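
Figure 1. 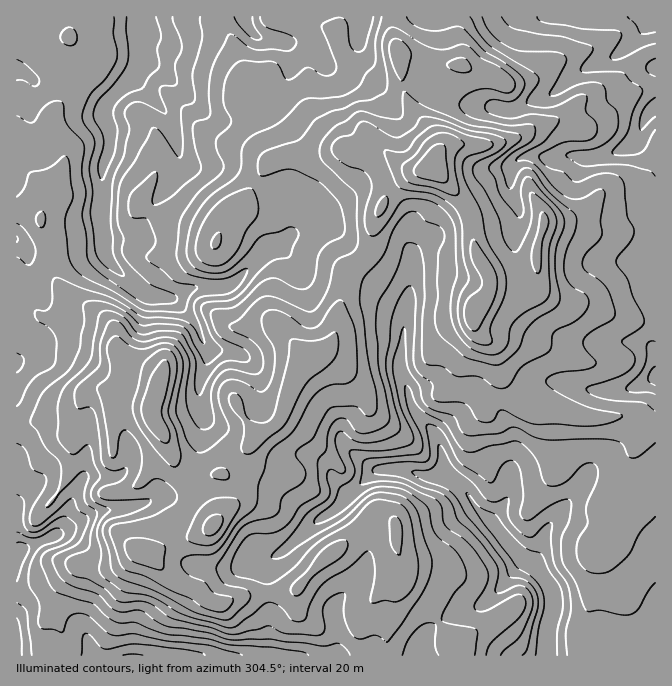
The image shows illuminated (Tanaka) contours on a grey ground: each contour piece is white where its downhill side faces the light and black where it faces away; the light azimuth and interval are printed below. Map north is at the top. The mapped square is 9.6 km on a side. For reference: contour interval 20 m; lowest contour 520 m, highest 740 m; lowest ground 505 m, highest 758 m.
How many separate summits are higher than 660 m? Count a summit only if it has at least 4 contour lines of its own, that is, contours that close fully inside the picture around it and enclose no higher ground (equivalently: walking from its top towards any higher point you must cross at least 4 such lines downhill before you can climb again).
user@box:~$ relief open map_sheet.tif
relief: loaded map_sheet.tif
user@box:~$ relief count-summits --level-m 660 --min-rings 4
1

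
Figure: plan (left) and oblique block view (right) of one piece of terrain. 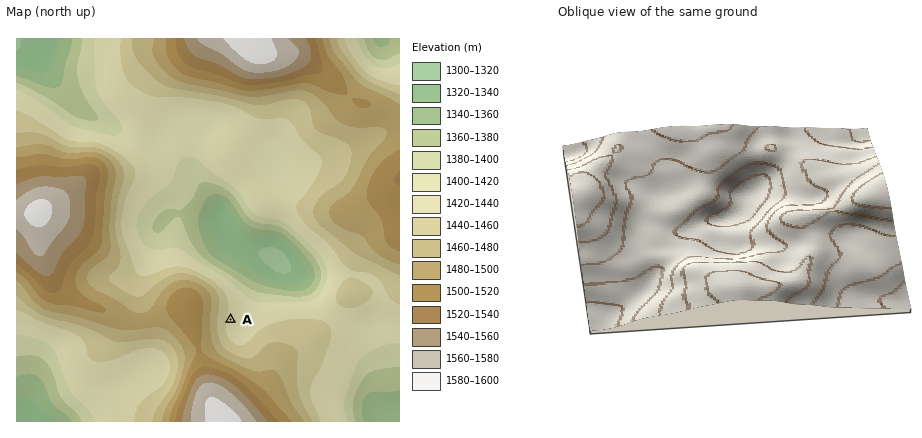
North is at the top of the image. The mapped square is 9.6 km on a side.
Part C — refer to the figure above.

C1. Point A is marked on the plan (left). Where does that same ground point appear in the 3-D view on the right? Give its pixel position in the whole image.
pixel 803 203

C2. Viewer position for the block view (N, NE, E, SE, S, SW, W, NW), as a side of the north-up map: W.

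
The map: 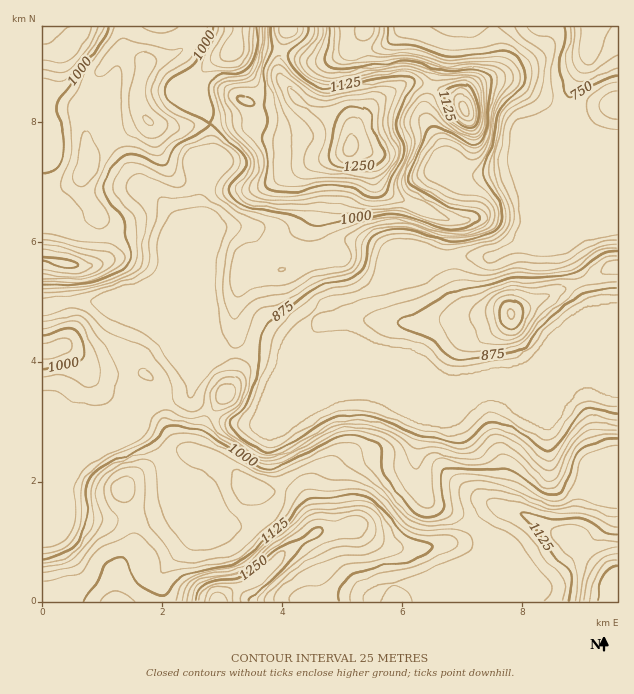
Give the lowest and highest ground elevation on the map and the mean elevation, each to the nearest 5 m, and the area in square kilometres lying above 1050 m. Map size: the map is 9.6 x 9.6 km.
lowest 650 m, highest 1340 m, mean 975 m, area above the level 27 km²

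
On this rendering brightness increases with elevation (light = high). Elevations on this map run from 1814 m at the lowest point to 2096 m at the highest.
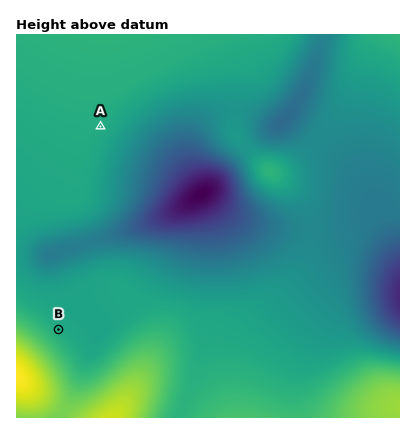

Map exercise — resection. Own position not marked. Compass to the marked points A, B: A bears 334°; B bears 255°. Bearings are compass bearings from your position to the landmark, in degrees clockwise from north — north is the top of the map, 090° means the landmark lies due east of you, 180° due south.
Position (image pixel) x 183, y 296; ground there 1975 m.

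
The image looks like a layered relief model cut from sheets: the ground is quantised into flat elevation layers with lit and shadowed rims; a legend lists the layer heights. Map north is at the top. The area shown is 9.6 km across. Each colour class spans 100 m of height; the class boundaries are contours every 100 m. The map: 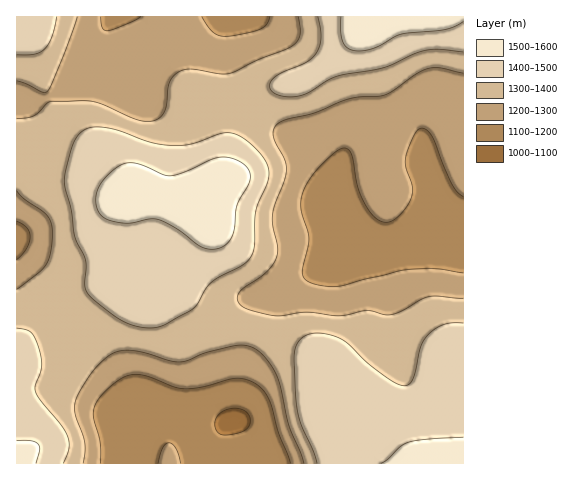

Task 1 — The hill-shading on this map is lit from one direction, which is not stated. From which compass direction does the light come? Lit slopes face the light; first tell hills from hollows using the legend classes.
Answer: NE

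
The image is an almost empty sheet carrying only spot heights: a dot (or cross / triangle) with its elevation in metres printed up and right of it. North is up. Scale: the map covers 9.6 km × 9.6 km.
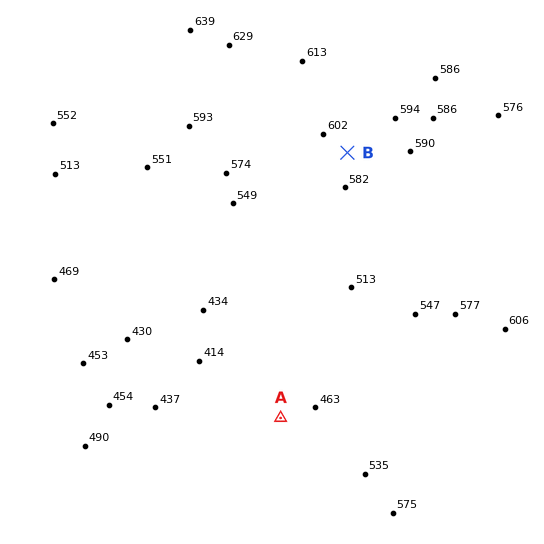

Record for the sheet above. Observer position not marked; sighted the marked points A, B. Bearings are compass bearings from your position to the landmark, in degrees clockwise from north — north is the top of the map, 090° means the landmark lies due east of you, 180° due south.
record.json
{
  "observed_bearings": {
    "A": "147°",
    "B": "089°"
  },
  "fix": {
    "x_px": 111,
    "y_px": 157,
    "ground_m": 545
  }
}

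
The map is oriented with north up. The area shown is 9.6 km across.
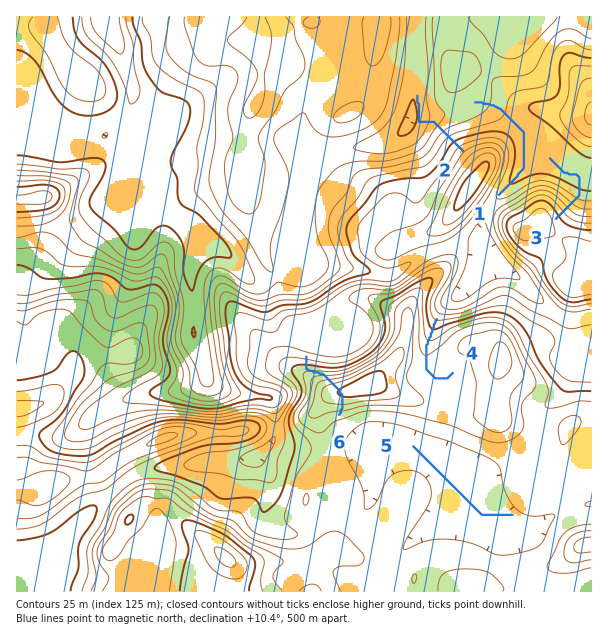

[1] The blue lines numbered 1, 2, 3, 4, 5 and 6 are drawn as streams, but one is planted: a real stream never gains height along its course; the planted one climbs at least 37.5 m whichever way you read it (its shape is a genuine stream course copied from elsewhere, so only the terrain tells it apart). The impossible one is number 6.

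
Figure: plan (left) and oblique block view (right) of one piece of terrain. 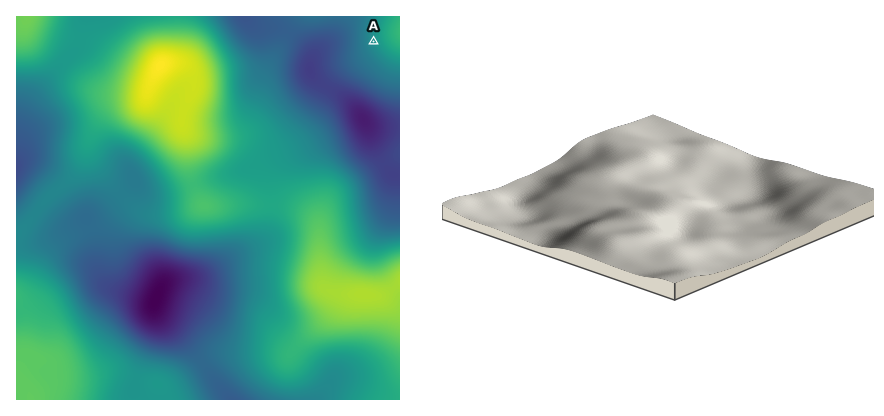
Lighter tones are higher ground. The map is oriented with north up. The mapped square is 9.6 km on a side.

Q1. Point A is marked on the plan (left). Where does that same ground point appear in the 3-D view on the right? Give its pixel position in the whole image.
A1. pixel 471 207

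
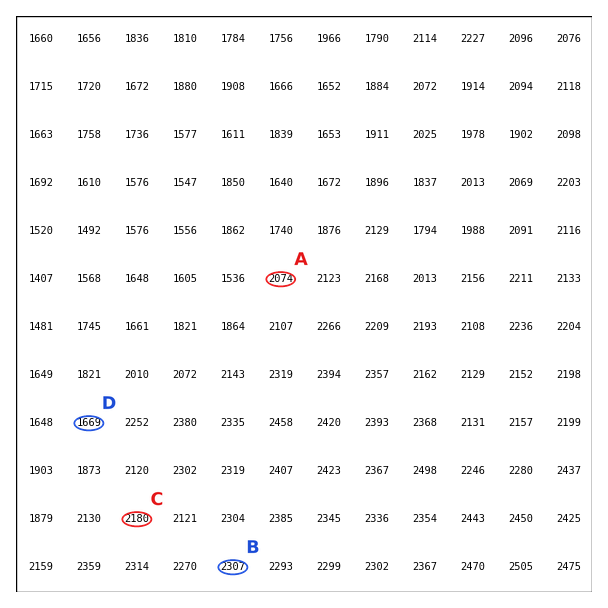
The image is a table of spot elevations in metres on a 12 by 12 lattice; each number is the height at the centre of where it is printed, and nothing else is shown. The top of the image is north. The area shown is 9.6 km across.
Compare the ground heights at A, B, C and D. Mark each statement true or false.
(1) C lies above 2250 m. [false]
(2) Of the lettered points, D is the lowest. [true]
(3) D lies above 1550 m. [true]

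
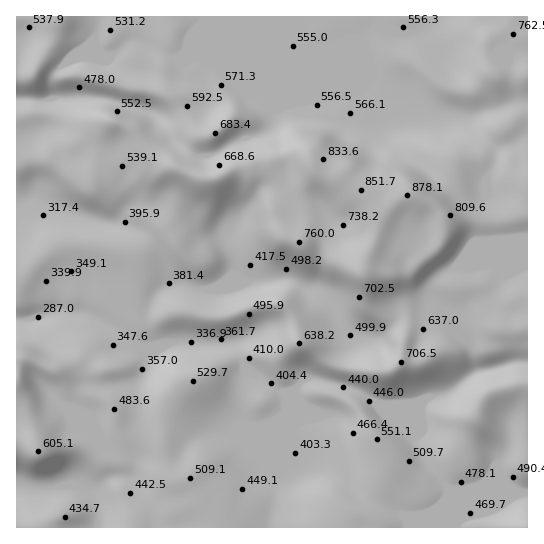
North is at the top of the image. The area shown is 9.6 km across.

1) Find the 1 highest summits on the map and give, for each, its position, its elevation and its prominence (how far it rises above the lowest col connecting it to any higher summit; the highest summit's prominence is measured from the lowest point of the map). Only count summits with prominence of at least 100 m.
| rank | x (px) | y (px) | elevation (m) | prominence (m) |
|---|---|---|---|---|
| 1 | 407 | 195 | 878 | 592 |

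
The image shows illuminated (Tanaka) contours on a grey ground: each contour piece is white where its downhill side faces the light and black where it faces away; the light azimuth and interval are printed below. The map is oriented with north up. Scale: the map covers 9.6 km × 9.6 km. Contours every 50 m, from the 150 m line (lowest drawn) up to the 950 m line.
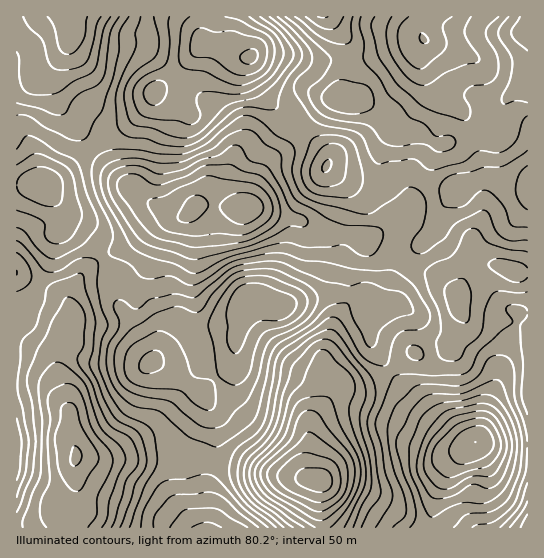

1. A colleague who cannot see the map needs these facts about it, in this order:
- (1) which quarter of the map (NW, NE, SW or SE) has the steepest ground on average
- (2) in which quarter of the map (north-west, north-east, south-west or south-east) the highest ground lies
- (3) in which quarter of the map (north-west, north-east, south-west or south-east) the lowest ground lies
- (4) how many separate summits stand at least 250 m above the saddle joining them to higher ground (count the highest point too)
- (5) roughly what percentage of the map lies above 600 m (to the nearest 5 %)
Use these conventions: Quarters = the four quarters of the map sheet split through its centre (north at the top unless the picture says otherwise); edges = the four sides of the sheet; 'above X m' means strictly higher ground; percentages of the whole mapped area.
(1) The steepest ground, on average, is in the south-east quarter.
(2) Look to the south-east quarter for the highest ground.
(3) The lowest point lies in the south-east quarter of the map.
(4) Counting only tops that stand 250 m proud, the map has 2 summits.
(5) About 35 % of the map lies above 600 m.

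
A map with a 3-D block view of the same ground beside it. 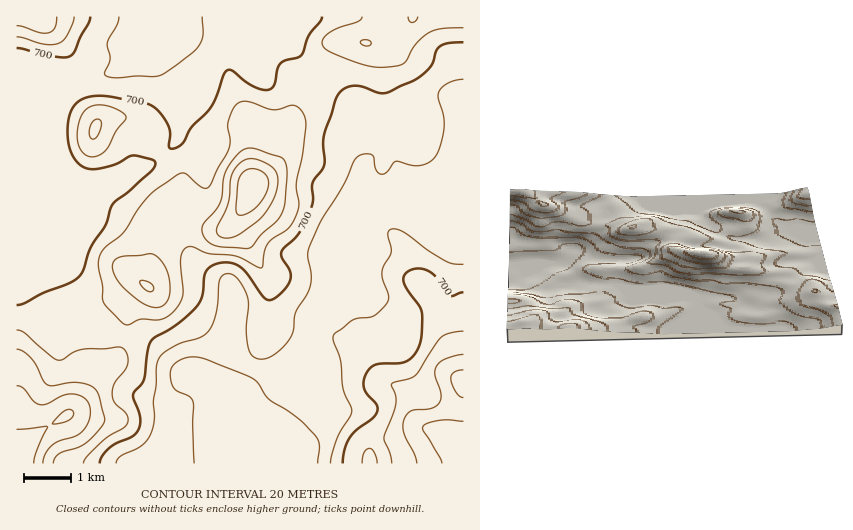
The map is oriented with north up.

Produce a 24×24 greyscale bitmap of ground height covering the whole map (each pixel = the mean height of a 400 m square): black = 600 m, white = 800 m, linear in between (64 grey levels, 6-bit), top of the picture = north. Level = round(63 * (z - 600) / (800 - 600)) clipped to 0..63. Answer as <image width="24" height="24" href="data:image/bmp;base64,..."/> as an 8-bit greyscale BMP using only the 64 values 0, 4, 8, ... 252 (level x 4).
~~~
<image width="24" height="24" href="data:image/bmp;base64,Qk12BgAAAAAAADYEAAAoAAAAGAAAABgAAAABAAgAAAAAAEACAAATCwAAEwsAAAABAAAAAAAAAAAAAAEBAQACAgIAAwMDAAQEBAAFBQUABgYGAAcHBwAICAgACQkJAAoKCgALCwsADAwMAA0NDQAODg4ADw8PABAQEAAREREAEhISABMTEwAUFBQAFRUVABYWFgAXFxcAGBgYABkZGQAaGhoAGxsbABwcHAAdHR0AHh4eAB8fHwAgICAAISEhACIiIgAjIyMAJCQkACUlJQAmJiYAJycnACgoKAApKSkAKioqACsrKwAsLCwALS0tAC4uLgAvLy8AMDAwADExMQAyMjIAMzMzADQ0NAA1NTUANjY2ADc3NwA4ODgAOTk5ADo6OgA7OzsAPDw8AD09PQA+Pj4APz8/AEBAQABBQUEAQkJCAENDQwBEREQARUVFAEZGRgBHR0cASEhIAElJSQBKSkoAS0tLAExMTABNTU0ATk5OAE9PTwBQUFAAUVFRAFJSUgBTU1MAVFRUAFVVVQBWVlYAV1dXAFhYWABZWVkAWlpaAFtbWwBcXFwAXV1dAF5eXgBfX18AYGBgAGFhYQBiYmIAY2NjAGRkZABlZWUAZmZmAGdnZwBoaGgAaWlpAGpqagBra2sAbGxsAG1tbQBubm4Ab29vAHBwcABxcXEAcnJyAHNzcwB0dHQAdXV1AHZ2dgB3d3cAeHh4AHl5eQB6enoAe3t7AHx8fAB9fX0Afn5+AH9/fwCAgIAAgYGBAIKCggCDg4MAhISEAIWFhQCGhoYAh4eHAIiIiACJiYkAioqKAIuLiwCMjIwAjY2NAI6OjgCPj48AkJCQAJGRkQCSkpIAk5OTAJSUlACVlZUAlpaWAJeXlwCYmJgAmZmZAJqamgCbm5sAnJycAJ2dnQCenp4An5+fAKCgoAChoaEAoqKiAKOjowCkpKQApaWlAKampgCnp6cAqKioAKmpqQCqqqoAq6urAKysrACtra0Arq6uAK+vrwCwsLAAsbGxALKysgCzs7MAtLS0ALW1tQC2trYAt7e3ALi4uAC5ubkAurq6ALu7uwC8vLwAvb29AL6+vgC/v78AwMDAAMHBwQDCwsIAw8PDAMTExADFxcUAxsbGAMfHxwDIyMgAycnJAMrKygDLy8sAzMzMAM3NzQDOzs4Az8/PANDQ0ADR0dEA0tLSANPT0wDU1NQA1dXVANbW1gDX19cA2NjYANnZ2QDa2toA29vbANzc3ADd3d0A3t7eAN/f3wDg4OAA4eHhAOLi4gDj4+MA5OTkAOXl5QDm5uYA5+fnAOjo6ADp6ekA6urqAOvr6wDs7OwA7e3tAO7u7gDv7+8A8PDwAPHx8QDy8vIA8/PzAPT09AD19fUA9vb2APf39wD4+PgA+fn5APr6+gD7+/sA/Pz8AP39/QD+/v4A////APTMsKCEbGBUVEw8ODg4OEBUfJSYoLTI0Ozg0MCkjHhcVEw8ODg4PEhUbIyUqMDQ1Njc4Ni4oIRkWEw8ODg8SExQYHSIpLzEyMzE0MywkHxkVEg8ODxMUFBUYHSInKSsxMSwrKyklIRkSEBAQEhUVFBUZHyQlJywzLigmJycnIxoUEhMVFxgWFRcaHR8fIyouKCUkJSUlIx4aGBcWGhwZFxgaHBwbHyUoJCMjIyMlJSQgHRkXGh0aGBgZGhobHiMkICIjJCUnKi0nIRsXGh4cGRgYGBkbHyEhHB4gIiUrMTEqIhwXHCMfGhgYGBkdIiEeGxscHyYuLy4pIx8dIyUgGhgYGBkcHx0aGxsbHSQpKysoJikqKyUfGhgYGBgaGhkYGxsbGx8kKSopKjA0MSslHRgYGBkZGBgYGxsbGx0hJikqKiw1ODIqIhoYGBgYGBgYGxsbGx0fIicqKCgzPTcsIhwZGBgYGBgYGxsbHR4eHyElJSUxOjcsIx4aGRkZGBgYGxscIyUhICAhIiIpMC4rJSAbGRkZGhkYGxsdKCskIiEfISMmKSkrJiAdGxoaHBoYGxsdJisnJCEeHiImKCgpJiEeHRwbHBsYGxscICIhHx0bGx8kJSMkIyEeHR4dHBoYGxsbGxoaGhoaGx4gHx8hISEhISIhHxsZHB0eHBoZGRkZGh0eHB0gISMlJicmIx8dIyYkHhoZGBgYGRscGxscHyYpKyopJiEfLS4pIhwZGBgYGRoaGhoaHCImKCgqKicmA=="/>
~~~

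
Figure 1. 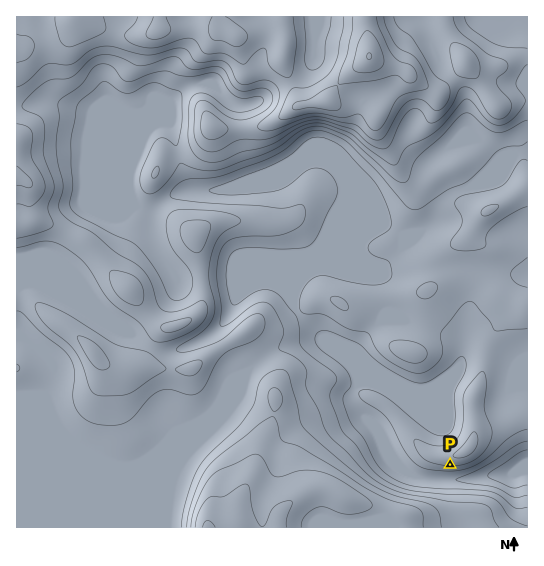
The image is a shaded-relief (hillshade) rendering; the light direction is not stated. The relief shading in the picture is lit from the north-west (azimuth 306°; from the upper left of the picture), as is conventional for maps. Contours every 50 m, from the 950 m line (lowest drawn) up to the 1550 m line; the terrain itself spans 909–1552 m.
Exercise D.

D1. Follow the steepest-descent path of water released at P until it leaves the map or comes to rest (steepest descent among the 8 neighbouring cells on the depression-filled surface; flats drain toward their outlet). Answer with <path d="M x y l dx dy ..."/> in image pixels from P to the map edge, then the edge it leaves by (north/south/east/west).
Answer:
<path d="M450 465l0 14 23 0 1-1 16-1 1-2 32 0 2-1 2 0"/>
exit: east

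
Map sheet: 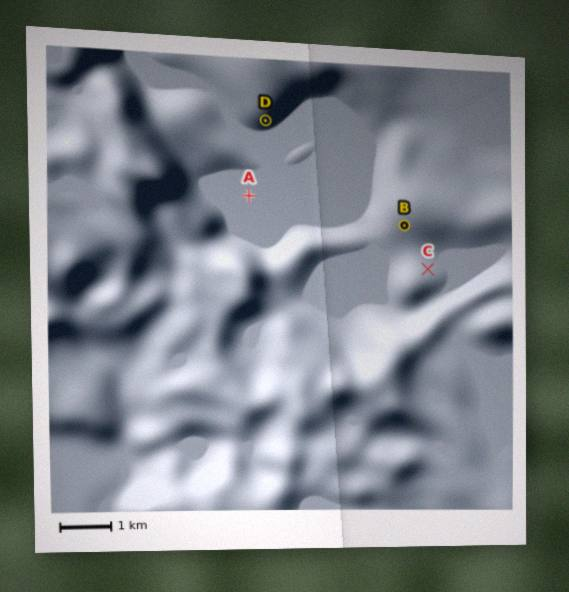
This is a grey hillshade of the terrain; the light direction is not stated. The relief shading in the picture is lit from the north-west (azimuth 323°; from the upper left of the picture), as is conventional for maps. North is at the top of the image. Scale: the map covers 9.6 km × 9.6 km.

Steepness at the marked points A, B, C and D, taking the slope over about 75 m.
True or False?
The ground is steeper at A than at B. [False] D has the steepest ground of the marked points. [True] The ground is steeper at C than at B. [False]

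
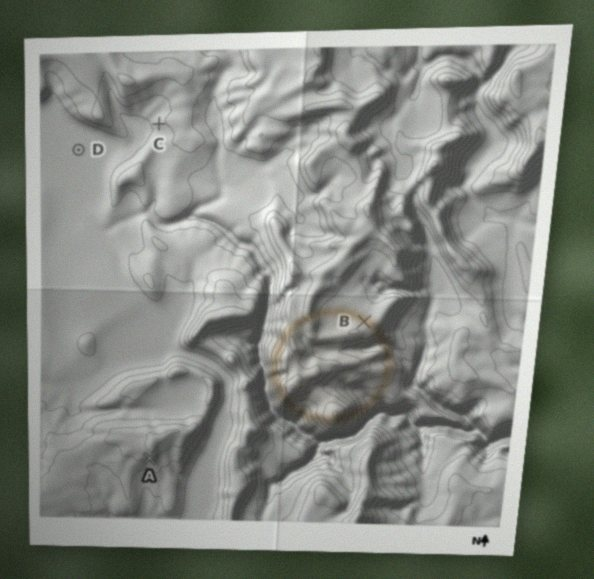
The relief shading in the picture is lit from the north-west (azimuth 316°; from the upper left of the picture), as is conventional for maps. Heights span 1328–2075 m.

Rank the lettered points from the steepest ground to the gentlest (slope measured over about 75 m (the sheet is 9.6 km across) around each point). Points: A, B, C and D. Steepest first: A C B D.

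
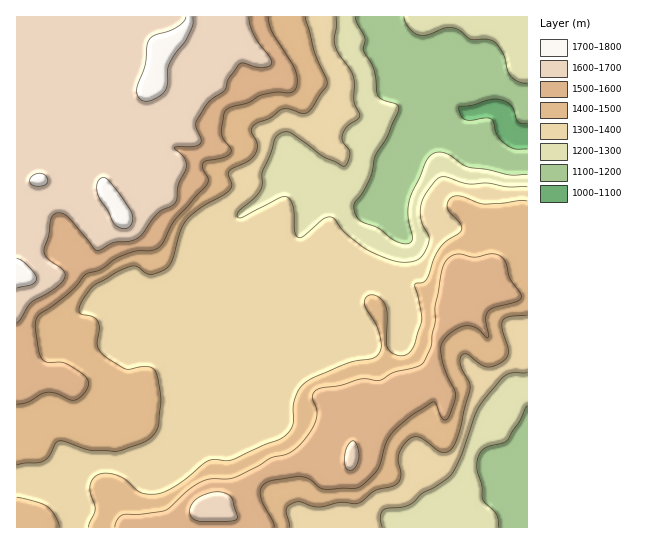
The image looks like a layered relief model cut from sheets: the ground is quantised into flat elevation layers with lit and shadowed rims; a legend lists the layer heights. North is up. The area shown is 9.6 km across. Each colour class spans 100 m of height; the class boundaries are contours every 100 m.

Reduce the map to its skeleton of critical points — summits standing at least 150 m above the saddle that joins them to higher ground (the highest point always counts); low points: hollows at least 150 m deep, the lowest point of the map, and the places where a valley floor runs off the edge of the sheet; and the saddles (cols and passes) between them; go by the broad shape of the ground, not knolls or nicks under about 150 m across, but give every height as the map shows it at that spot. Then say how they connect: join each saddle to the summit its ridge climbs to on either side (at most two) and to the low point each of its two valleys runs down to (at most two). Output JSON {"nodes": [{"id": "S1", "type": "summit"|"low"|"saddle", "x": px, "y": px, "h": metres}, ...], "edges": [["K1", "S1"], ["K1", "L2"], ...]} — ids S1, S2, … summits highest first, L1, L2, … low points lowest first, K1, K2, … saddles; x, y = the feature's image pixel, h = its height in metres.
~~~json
{"nodes": [
{"id": "S1", "type": "summit", "x": 161, "y": 51, "h": 1738},
{"id": "S2", "type": "summit", "x": 214, "y": 505, "h": 1641},
{"id": "L1", "type": "low", "x": 527, "y": 137, "h": 1080},
{"id": "L2", "type": "low", "x": 521, "y": 486, "h": 1174},
{"id": "K1", "type": "saddle", "x": 527, "y": 297, "h": 1493},
{"id": "K2", "type": "saddle", "x": 105, "y": 463, "h": 1372}],
"edges": [["K1", "S2"], ["K1", "L1"], ["K1", "L2"], ["K2", "S1"], ["K2", "S2"], ["K2", "L1"]]}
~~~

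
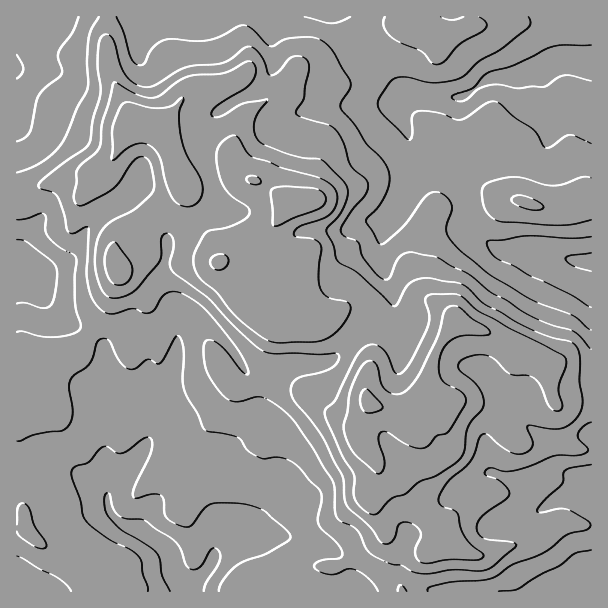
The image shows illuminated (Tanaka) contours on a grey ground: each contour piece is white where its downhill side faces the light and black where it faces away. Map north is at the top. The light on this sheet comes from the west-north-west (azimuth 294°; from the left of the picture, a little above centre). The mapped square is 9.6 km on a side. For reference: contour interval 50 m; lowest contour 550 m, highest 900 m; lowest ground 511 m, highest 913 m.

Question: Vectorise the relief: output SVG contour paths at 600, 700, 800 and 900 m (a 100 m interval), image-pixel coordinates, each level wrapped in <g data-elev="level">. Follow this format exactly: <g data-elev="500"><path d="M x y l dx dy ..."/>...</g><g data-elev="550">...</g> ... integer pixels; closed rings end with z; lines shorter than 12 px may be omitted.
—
<g data-elev="600"><path d="M148 591l-1-6-4-12-2-12-3-6-8-6-23-11-15-11-7-8-5-19-7-20-2-7 4-6 14-5 13-15 5-1 9 6 6 1 25-16 5 3 0 9-18 39-1 6 1 3 3 1 16-4 8 1 3 5 0 12 3 6 8 6 11 3 6-2 11-15 7-6 15-1 23 2 18 7 24 22 0 5-6 4-18 11-20 6-10 6-13 15-4 10"/><path d="M499 591l19-2 22-14 20-9 15-12 16-4"/><path d="M17 556l41 22 9 7 4 6"/><path d="M591 307l-22-13-72-36-6-6-4-9 2-3 14 0 24-4 43 2 21-1"/><path d="M17 240l10 2 23 18 6 6 1 9-3 22-4 9-8 2-16-5-9 1"/><path d="M591 144l-21-9-6 2-13 10-6 0-12-18-18-12-15-13-6-3-8 2-18 13-7 4-6-1-18-7-14-1-7 1-4 5 0 20-2 3-2 0-24-24-5-8-1-4 1-6 14-19 12-2 21 5 9 1 14-2 11-3 7-4 12-13 21-11 27-21 4-6-3-6"/><path d="M79 17l-7 16-14 20 0 4 4 12 0 5-23 21-3 7-6 30-6 6-7 3"/><path d="M350 17l-11 5-7 1-28-6"/></g><g data-elev="700"><path d="M407 591l-6-6-3 2 0 4"/><path d="M591 349l-16-17-26-8-22-10-20-14-16-8-23-18-17-8-14-9-24-5-6 1-9 6-9 20-5 1-7-5-14-18-5-15-13-5-4-6 1-6 8-12 16-19 2-6-1-6-16-17-8-22-8-14-8-5-27-7-4-4 8-15 1-12 4-15 0-8-4-5-8-2-6 1-13 15-8 3-2-1-4-12-4-8-6-6-6-1-23 15-9 2-30 3-9 4-22 14-11 2-11-4-8-9-5-11-6-21-3-5-6-3-4 4-3 7 0 17 2 31-7 26-4 24-4 6-42 30-5 7 4 3 11 3 4 4 7 17 3 17 2 3 6 0 11-6 3 1-2 47 2 15 3 9 7 9 9 6 8-1 16-4 15 4 8-4 10-15 9-3 12 5 18 12 32 39 9 15 4 10-1 2-2 0-4-3-14-18-9-9-6-3-6-1-2 2-1 5 0 14 3 11 6 11 9 12 8 5 9 2 16-5 8 0 13 8 15 12 21 30 20 33 3 8 0 22 2 8 4 3 10 5 6 4 9 18 5 6 18 9 13 3 9 5 9 3 11 0 22-4 27 1 11-3 24-20 1-3-6-3-25-3-5-3-3-5 0-6 4-7 24-18 4-6-1-5-5-6-6-4-11-3-1-2 0-3 6-3 13 3 9 0 17-5 24-10 22 0 9-3 2-1 1-3-9-9-1-6 6-8 7-4"/><path d="M534 210l8-1 1-3-5-5-14-5-8-1-4 3 0 3 3 3z"/></g><g data-elev="800"><path d="M369 513l8 1 15-16 13-4 15-13 18-6 17-11 7-8 3-7 3-21 4-8 10-10 2-8-2-7-5-9-18-17-1-4 3-5 13-5 12 0 8 4 16 15 17 1 6 2 8 9 8 20 8 5 4-1 1-3-4-18 8-23-1-9-85-45-21-17-6-1-19 0-7 2-2 4 4 15-1 11-14 29-9 14-4 4-5 1-3-4-5-14-5-7-8-4-9 1-9 10-21 42-11 13 1 9 15 33 13 21 0 20 1 6 6 7z"/><path d="M274 342l38 0 12-2 14-10 11-16 2-6-2-5-20-5-5-4-4-6-1-15 2-24-1-6-6-4-17-2-3-3 1-4 4-3 24-8 7-5 6-10 1-10-5-9-11-6-39-11-13-6-17-5-5-5-8-14-3-2-3-1-10 6-5 8-2 9 2 13 3 11 6 9 6 6 15 10 2 6-5 6-9 5-11 4-15 2-4 3-11 19-1 14 5 12 18 15 20 25 24 19z"/><path d="M119 285l6-1 4-3 3-6 0-6-3-9-12-16-3-2-4 3-3 4-2 15 5 16 4 4z"/><path d="M182 206l7 1 8-4 4-6 2-8-2-10-14-24-6-17-2-24 4-16-3 0-9 8-9 2-13-1-20-5-6 1-4 7-6 16-1 33 2 1 13-11 8-5 8-1 7 3 5 4 5 8 5 24 6 14 5 6z"/></g><g data-elev="900"><path d="M367 413l11-2 3-1 2-3-3-5-14-13-4 3-2 9 2 7z"/></g>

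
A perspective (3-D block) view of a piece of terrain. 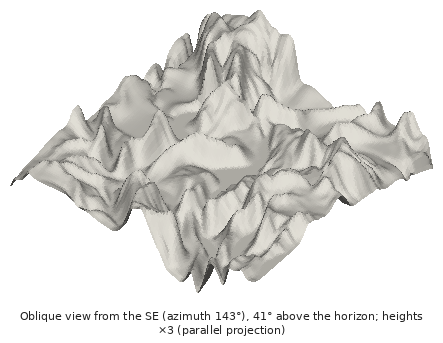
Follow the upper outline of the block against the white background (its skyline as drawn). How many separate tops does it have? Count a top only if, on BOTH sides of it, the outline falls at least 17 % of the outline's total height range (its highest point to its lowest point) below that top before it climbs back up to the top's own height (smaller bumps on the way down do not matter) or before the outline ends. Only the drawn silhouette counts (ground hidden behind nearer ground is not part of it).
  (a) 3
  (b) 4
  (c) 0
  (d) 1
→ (d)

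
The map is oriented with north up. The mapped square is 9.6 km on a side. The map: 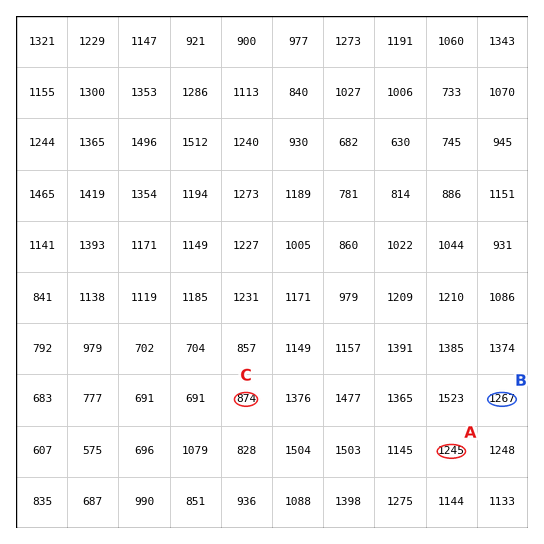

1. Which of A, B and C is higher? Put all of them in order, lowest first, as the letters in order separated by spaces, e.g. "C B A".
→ C A B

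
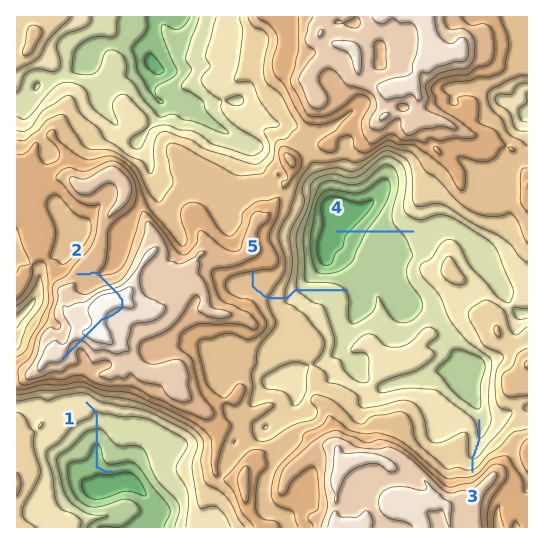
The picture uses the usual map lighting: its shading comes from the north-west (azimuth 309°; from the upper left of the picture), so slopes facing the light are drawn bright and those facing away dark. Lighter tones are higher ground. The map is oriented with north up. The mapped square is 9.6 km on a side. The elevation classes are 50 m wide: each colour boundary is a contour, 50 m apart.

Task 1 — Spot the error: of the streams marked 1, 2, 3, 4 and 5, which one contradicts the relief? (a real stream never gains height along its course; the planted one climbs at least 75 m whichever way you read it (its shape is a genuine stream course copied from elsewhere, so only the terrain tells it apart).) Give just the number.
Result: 2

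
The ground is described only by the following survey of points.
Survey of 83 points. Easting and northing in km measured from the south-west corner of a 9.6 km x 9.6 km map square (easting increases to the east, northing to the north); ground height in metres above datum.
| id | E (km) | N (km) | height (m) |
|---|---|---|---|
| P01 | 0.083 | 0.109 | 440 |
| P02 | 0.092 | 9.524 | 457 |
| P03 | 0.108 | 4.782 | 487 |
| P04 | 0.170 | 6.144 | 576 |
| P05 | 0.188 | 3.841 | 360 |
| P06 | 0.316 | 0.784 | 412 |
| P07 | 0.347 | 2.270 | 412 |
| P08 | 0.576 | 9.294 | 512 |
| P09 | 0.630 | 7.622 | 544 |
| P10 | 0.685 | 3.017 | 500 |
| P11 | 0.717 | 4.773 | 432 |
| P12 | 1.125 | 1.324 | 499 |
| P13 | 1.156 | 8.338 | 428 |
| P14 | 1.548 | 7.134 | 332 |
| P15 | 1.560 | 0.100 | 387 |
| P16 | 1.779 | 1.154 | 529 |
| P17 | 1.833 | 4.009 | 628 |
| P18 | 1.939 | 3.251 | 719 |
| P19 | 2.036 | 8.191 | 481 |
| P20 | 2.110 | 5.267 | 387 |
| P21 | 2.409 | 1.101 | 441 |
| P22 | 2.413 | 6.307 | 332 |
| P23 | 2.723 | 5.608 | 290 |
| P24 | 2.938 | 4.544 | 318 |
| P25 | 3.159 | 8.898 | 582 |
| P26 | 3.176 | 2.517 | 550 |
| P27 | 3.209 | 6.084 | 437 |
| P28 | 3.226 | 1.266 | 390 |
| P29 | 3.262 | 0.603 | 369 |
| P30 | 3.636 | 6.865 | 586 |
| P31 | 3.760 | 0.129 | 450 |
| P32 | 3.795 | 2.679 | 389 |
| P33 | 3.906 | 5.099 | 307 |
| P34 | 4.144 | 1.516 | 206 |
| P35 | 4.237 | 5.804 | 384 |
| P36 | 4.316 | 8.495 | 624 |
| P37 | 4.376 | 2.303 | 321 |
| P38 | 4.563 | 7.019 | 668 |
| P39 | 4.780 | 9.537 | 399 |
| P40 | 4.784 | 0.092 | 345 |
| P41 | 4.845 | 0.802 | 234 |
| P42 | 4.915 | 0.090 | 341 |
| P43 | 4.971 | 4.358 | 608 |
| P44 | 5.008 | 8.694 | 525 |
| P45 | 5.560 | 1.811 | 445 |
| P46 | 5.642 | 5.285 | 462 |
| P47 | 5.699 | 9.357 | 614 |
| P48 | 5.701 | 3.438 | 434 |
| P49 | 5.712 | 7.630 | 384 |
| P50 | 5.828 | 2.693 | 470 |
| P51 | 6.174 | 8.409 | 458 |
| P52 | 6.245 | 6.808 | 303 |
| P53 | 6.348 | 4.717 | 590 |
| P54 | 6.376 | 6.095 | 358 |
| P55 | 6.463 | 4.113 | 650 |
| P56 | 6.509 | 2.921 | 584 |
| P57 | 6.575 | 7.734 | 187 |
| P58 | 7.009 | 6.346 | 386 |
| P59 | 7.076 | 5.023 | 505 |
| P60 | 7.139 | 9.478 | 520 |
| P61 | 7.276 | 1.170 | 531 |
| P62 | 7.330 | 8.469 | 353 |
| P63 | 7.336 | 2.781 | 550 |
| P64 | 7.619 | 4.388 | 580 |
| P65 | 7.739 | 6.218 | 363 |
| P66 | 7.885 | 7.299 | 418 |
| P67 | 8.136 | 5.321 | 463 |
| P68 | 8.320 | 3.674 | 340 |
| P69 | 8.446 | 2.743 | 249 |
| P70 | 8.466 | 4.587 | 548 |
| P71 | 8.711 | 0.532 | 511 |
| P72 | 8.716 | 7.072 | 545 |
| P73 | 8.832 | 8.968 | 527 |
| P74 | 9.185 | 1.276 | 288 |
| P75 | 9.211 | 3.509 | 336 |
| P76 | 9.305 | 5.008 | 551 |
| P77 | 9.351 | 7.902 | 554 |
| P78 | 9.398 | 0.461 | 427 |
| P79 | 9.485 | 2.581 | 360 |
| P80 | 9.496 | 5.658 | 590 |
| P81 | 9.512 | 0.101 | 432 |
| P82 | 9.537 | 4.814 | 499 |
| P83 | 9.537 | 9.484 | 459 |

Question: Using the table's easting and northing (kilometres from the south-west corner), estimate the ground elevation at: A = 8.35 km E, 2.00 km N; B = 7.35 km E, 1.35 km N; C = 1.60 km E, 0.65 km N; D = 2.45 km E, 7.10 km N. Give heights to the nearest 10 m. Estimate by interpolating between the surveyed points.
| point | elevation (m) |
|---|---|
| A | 360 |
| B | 540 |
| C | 430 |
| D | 420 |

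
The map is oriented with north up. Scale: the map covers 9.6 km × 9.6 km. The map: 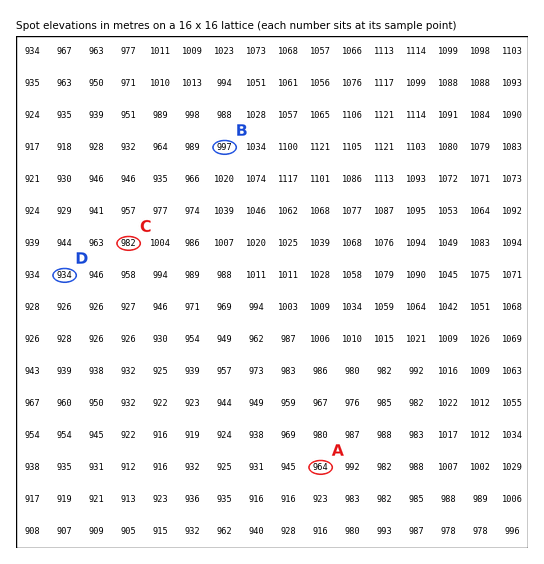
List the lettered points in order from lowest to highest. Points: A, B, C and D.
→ D A C B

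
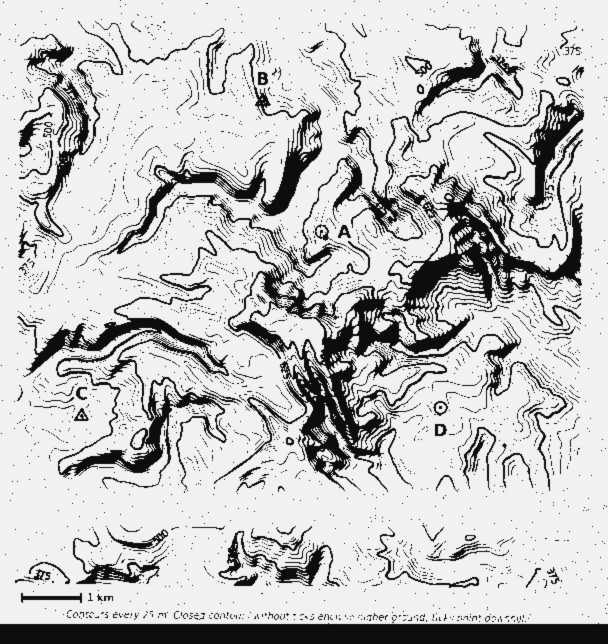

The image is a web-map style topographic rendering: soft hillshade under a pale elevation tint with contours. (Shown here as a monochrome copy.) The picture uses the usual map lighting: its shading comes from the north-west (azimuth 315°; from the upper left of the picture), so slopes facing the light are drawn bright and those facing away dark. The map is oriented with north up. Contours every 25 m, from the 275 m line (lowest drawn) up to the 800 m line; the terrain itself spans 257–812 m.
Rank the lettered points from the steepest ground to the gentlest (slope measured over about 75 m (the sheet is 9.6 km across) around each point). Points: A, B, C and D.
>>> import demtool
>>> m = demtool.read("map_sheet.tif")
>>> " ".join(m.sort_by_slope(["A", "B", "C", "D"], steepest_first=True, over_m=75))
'B A C D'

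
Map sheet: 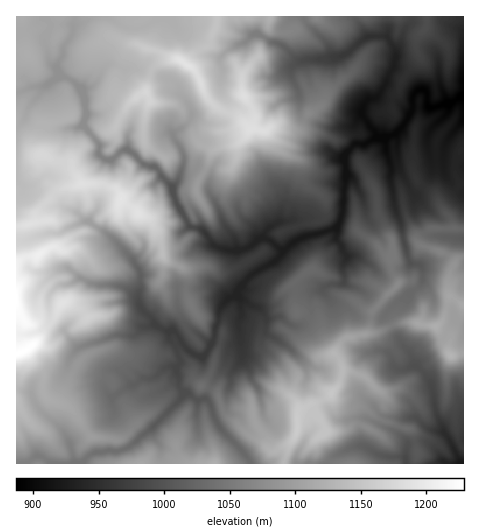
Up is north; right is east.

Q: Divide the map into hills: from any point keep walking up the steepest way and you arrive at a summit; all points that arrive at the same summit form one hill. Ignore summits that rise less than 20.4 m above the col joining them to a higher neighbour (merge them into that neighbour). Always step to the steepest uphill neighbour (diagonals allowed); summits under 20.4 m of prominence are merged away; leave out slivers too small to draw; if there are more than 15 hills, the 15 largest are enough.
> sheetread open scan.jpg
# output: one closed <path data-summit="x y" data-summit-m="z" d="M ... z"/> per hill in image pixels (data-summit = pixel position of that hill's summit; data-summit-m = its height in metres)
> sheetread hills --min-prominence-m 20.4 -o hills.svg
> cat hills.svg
<path data-summit="17 354" data-summit-m="1229" d="M197 170l-15 1-10 16 0 3 4 12 13 23 13 5 11 14-12 1-9 7-7 0-7-4-21 2-9 7-9 11-28-32-22-15-4 0-9-9-12-5-5-8-9-8-24-3-10-7 1 283 65 0 13-12 14-2 10 1 11-5 18-15 37-38 11 7 10-3 7-16 11-13 6-17 11-9-2-14 2-21-3-11 13 9 6 1 9 12 14-1 11 8 6 1 5-2 8-8 0-16 5-9 6-1 6-4 13-2 4-3-1-15 3-11-10-18 0-9-34 10-9-18-13 1-9 5-8 11-12 9-13 4-5-14-7-8-6-17-10-17-1-16z"/><path data-summit="298 427" data-summit-m="1159" d="M381 137l-5 0-12 7-8-1-12 14 2 23-3 34-6 13-1 10 10 18-3 11 1 15-4 3-13 2-6 4-6 1-5 9 0 16-8 8-5 2-6-1-11-8-14 1-9-12-17-7 1 17-2 12 2 14-11 9-6 17-11 13-8 17 5 5 3 13 8 14 21 21 9 13 155 0 0-10 2-8 3-3 10-2 9 2 16 21 14-1-23-47-6-33-7-11-10-8-2-9-12-14-14-26 9-11 26-19 2-14-4-7-8-1-3-5-7-36-7-18-4-22 2-15-6-16 0-10z"/><path data-summit="251 129" data-summit-m="1186" d="M258 34l-6 1-8 8-16 7-8 9 3 9-2 22 7 15-4 14-7 5-7 0-18-6-10 10-8 5 10 22-2 16 15-1 12 8 1 16 10 17 6 17 7 8 5 14 13-4 12-9 8-11 9-5 13-1 9 18 34-10 7-14 3-34-2-23 14-14 0-11-3-8-5 3-22 1-14-5-13-8-1-21-9-18 1-9 9-6-21-17-9-2z"/><path data-summit="188 66" data-summit-m="1191" d="M302 16l-285 0-1 76 15-5 14-1 15-10 10 3 14 11 8-4 7-8 2-7 7-6 4-1 12 6 20 0 29 11 5 6 1 7 10 10 4 15 11 4 13 1 7-5 4-13-7-16 2-22-3-9 8-9 16-7 8-8 6-1 13 8 9 2 21 18 7-3 18 0 7-3-8-15-19-17z"/><path data-summit="122 199" data-summit-m="1193" d="M49 84l-9 6-12 19-3 9-9 8 0 54 6 6 28 5 9 8 5 8 12 5 9 9 4 0 22 15 23 24 4 8 19-18 21-2 7 4 7 0 9-7 12-1-11-14-13-5-13-23-4-15-18-21-10-2-18-15-14 11-9-2-4-4 0-10-9-12-7-6-10 2-3-3-6-17z"/><path data-summit="451 355" data-summit-m="1129" d="M397 168l-5 0-2 6 4 30 7 18 7 36 3 5 8 1 3 3 1 12-5 9-23 16-9 11 14 26 12 14 2 9 10 8 7 11 6 33 7 17 10 16 10-7 0-204-34-3-6-4-9-16 0-19z"/><path data-summit="146 92" data-summit-m="1174" d="M112 64l-4 1-7 6-2 7-7 8-10 4 4 18-2 18 15 18 0 10 4 4 9 2 14-11 18 15 9 2 11-23 26-23 2-7-1-4-18-28-29-11-20 0z"/><path data-summit="215 463" data-summit-m="1121" d="M187 393l-4 1-35 37-18 15-11 5-10-1-14 2-13 11 168 1-1-4-7-9-25-28-7-20-4-4-10 1z"/><path data-summit="316 17" data-summit-m="1070" d="M355 16l-52 1 3 7 19 17 6 13 3 3 6 0 9-5 18-16z"/>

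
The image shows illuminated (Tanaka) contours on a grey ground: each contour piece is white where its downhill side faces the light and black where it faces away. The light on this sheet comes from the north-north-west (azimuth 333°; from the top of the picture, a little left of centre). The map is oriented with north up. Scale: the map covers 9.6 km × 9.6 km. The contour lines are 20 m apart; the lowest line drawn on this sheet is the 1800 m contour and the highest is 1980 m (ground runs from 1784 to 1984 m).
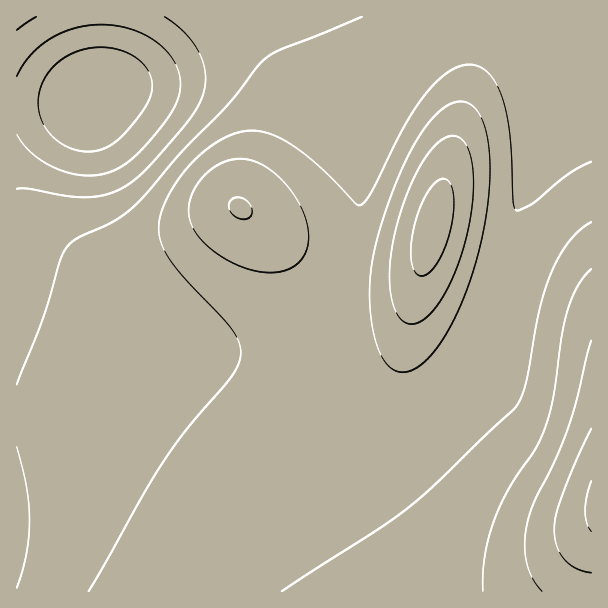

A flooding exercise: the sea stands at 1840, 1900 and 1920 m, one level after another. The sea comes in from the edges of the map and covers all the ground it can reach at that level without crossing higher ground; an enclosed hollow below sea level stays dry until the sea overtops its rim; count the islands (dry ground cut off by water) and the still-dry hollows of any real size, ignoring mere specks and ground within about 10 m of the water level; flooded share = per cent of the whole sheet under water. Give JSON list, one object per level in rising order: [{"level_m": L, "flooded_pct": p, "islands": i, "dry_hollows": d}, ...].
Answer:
[{"level_m": 1840, "flooded_pct": 9, "islands": 0, "dry_hollows": 0}, {"level_m": 1900, "flooded_pct": 77, "islands": 2, "dry_hollows": 0}, {"level_m": 1920, "flooded_pct": 91, "islands": 1, "dry_hollows": 0}]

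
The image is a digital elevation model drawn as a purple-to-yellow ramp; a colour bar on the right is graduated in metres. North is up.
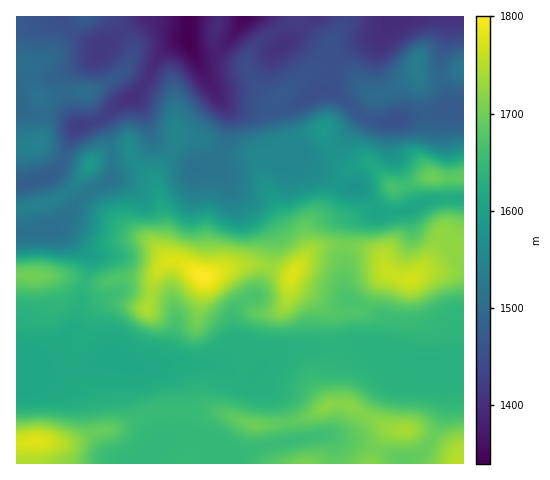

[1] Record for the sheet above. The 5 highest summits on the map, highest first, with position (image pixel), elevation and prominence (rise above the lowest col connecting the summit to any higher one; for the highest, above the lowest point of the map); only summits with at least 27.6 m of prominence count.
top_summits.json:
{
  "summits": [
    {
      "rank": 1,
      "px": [202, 276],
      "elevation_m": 1800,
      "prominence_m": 461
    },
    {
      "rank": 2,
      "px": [38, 441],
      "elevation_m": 1778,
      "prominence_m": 140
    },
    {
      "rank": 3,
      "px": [292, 274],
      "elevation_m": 1777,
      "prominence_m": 46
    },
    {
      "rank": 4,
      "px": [411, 279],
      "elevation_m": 1769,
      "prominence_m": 65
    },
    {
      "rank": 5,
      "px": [406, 430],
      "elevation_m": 1740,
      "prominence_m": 43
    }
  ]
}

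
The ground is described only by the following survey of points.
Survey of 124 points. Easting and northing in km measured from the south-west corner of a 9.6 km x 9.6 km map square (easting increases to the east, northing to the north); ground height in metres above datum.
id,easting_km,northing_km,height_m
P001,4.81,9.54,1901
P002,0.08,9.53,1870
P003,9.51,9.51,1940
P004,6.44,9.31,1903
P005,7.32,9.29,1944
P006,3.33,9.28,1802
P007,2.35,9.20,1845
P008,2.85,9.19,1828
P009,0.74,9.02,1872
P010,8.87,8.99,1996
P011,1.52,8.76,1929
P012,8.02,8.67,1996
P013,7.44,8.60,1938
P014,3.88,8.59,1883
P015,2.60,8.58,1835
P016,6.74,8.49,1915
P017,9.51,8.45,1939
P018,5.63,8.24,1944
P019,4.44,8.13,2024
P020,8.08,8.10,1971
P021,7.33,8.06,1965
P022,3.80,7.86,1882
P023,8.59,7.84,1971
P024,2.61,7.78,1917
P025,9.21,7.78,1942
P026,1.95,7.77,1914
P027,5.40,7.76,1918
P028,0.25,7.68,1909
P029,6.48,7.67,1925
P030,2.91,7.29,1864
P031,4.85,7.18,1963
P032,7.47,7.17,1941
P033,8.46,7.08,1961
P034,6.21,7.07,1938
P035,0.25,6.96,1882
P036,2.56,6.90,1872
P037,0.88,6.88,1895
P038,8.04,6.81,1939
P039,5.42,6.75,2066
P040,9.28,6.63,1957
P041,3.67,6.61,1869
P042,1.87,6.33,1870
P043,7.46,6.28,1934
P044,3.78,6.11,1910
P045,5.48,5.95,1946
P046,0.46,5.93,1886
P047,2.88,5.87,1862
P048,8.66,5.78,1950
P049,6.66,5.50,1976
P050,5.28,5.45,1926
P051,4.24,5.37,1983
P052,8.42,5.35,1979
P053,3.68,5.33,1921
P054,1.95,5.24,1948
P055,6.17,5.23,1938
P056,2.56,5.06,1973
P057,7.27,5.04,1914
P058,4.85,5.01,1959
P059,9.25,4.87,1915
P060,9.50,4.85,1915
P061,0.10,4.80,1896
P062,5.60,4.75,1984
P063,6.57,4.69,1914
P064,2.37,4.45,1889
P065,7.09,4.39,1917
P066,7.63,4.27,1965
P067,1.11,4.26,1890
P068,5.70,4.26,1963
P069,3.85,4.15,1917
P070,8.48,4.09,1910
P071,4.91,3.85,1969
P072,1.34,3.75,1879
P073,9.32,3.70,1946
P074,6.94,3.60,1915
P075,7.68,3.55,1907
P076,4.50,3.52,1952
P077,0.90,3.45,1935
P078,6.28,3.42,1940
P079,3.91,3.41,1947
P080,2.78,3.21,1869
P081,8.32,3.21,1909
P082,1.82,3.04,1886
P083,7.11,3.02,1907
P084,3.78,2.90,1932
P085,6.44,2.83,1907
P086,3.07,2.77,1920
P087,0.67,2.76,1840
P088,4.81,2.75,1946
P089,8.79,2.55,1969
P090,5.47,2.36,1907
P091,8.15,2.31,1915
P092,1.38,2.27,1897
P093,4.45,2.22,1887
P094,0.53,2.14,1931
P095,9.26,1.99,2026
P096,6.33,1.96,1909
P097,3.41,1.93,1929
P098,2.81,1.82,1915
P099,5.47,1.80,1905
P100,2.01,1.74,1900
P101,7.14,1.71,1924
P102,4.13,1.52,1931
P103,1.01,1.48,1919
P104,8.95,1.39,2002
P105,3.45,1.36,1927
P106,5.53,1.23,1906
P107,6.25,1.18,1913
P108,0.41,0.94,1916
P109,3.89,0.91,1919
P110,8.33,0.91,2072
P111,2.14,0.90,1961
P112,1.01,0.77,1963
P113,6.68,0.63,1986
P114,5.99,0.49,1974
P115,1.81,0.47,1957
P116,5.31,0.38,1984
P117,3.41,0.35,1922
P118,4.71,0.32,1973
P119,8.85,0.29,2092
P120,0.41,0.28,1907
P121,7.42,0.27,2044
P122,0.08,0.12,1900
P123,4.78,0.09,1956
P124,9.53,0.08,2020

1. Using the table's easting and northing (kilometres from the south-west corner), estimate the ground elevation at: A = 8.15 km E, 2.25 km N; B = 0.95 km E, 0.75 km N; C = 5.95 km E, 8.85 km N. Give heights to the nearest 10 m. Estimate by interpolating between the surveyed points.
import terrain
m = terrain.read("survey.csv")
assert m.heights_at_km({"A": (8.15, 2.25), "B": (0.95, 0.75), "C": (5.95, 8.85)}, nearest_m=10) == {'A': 1920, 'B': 1960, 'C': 1920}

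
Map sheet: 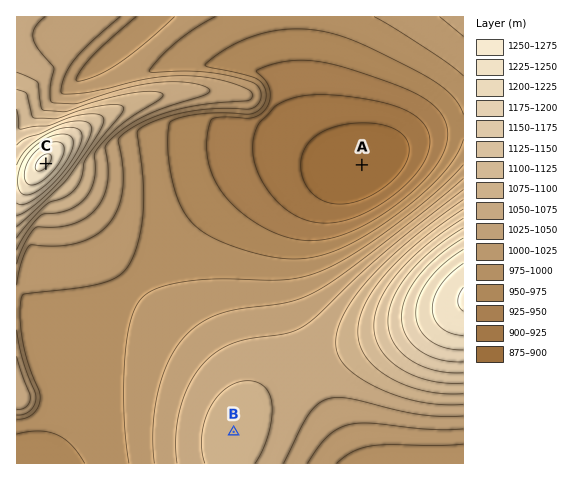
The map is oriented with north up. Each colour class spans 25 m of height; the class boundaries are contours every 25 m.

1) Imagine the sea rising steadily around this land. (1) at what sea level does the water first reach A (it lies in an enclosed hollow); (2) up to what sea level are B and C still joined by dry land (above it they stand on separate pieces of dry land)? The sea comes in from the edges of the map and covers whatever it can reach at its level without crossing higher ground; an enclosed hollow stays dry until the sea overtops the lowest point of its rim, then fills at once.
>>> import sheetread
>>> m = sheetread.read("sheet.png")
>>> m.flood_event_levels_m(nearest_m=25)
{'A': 975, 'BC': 1000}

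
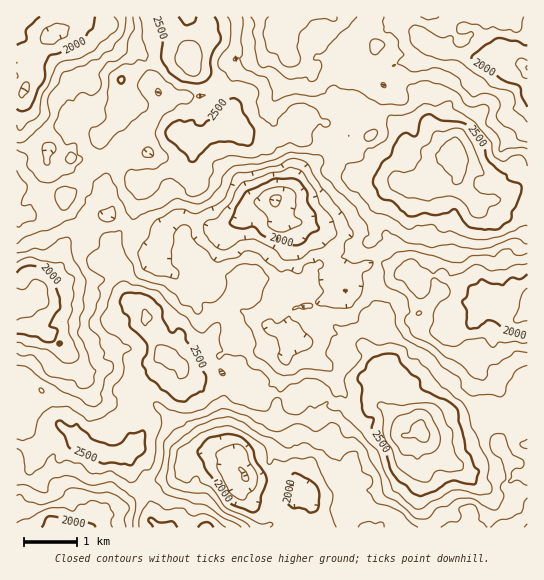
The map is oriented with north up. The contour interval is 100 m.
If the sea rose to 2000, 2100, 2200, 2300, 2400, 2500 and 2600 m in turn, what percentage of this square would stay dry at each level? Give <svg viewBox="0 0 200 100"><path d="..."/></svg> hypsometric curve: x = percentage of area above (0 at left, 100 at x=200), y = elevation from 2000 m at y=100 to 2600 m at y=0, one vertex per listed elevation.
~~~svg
<svg viewBox="0 0 200 100"><path d="M185 100l-19-17-29-16-37-17-42-17-33-16-17-17"/></svg>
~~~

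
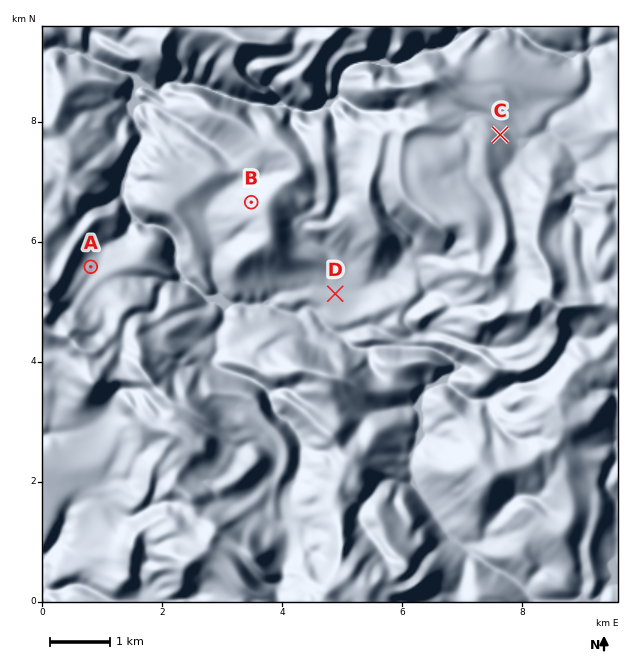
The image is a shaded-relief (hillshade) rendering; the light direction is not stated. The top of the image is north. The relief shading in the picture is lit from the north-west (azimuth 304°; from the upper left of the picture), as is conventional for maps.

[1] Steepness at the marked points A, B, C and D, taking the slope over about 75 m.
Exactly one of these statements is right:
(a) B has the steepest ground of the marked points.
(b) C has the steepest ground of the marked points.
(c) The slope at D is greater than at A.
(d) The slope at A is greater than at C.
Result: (a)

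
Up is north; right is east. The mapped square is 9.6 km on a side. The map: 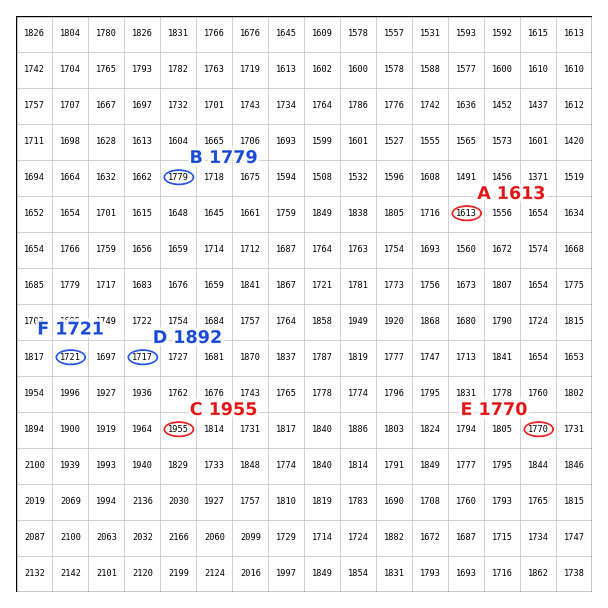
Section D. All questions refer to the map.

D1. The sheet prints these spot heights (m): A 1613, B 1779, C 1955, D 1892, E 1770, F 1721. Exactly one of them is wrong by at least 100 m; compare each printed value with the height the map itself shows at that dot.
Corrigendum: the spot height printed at D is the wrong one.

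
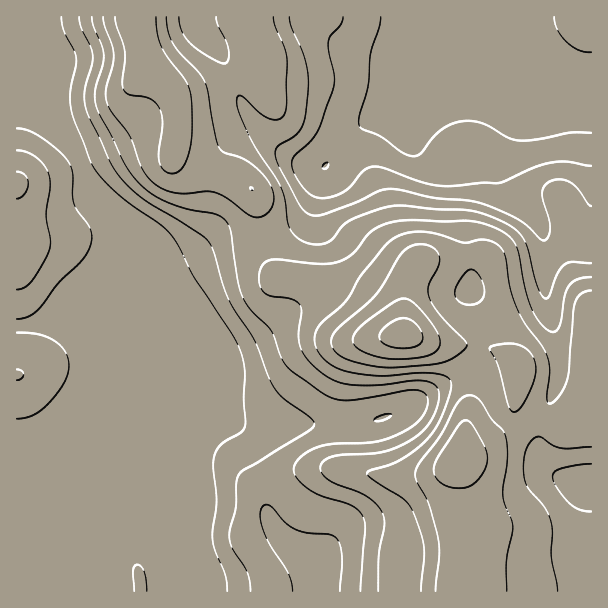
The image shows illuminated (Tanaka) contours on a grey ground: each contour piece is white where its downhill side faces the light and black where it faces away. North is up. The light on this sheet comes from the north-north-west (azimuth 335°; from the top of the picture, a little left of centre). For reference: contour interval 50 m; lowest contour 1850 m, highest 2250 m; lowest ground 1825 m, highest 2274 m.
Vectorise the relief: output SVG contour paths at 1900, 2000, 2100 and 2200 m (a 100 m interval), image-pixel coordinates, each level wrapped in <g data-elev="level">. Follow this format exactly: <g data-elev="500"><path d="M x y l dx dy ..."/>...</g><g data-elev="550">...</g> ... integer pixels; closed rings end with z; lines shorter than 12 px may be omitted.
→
<g data-elev="1900"><path d="M147 591l-3-19-3-5-4-2-3 2-1 3 1 21"/><path d="M17 419l16-4 14-10 16-21 4-9 2-9-1-7-3-8-11-10-16-7-21-1"/><path d="M17 319l12-3 10-8 20-25 25-26 6-9 2-11-3-10-12-17-3-7-1-30-5-12-12-12-17-13-12-6-10-2"/><path d="M591 166l-24-4-13 0-20 5-34 16-18 0-35 3-21-3-42-15-12-1-9 4-13 16-10 7-16 4-7-1-5-2-9-7-7-11-4-9 0-7 3-6 18-17 8-15 13-40 0-11-6-22 0-9 3-6 10-11 2-7"/><path d="M61 17l3 13 10 20 2 9-6 33 1 18 21 55 9 12 16 17 42 30 13 12 7 12 15 30 40 60 8 18 3 16-1 26 1 28-4 6-16 9-6 5-4 7-2 9 4 39-4 29 0 10 3 12 9 23 2 16"/></g><g data-elev="2000"><path d="M591 263l-19-1-8 3-7 10-8 21-1 2-3 0-3-3-5-9-9-38-9-15-9-7-15-8-16-6-14-2-30-1-31-3-14 0-18 5-23 10-7 6-9 12-8 4-14 1-14-6-6-7-3-6-3-25-4-12-29-47-12-25-3-12 0-7 2-1 3 0 19 18 12 6 8-2 4-5 2-11 0-45-3-10-9-21-2-9"/><path d="M17 199l7-5 3-5 1-6-1-5-3-4-7-2"/><path d="M92 17l1 9 9 19 2 11-2 10-7 23 1 15 3 10 26 50 14 19 19 15 25 10 33 6 10 7 5 10 6 47 5 18 9 14 20 20 10 27 6 9 36 27 15 7 18 0 55-10 11 1 5 5 1 9-5 11-9 9-12 7-13 6-14 4-40 2-15 2-17 9-8 10-1 5 1 6 12 12 14 8 30 9 7 5 5 6 2 14-5 61"/><path d="M216 17l1 7 11 24 1 11-4 4-4 0-9-5-21-14-9-13-3-14"/></g><g data-elev="2100"><path d="M558 591l-7-34 1-24-1-11-6-15-15-16-4-8-3-13 2-17 6-12 8-4 13 8 8 3 9 1 22-2"/><path d="M468 305l-6-2-4-3-3-4 0-5 7-14 5-6 4-2 5 2 5 7 3 7 0 8-1 4-3 5-6 2z"/><path d="M591 290l-10 4-6 8-2 10-5 66-7 15-6 7-4 4-3-2-1-3 3-28-3-15-5-11-18-22-7-15-7-21-6-35-6-7-7-4-11-1-16 3-26-9-16-2-14 1-12 4-10 8-23 28-18 29-22 19-6 8-3 10 4 12 9 11 12 7 15 4 23 3 42-3 15 0 12 3 5 5-1 11-7 21-6 13-9 13-12 11-15 10-11 5-18 5-5 3 1 3 6 4 30 19 9 13 8 22 3 14-3 43"/><path d="M115 17l1 9 9 25-3 30 1 8 6 6 21 4 9 8 3 7 1 9-4 27 0 11 5 9 4 3 5 1 4-2 5-4 7-16 3-21-1-32-2-10-3-8-18-24-7-12-4-12-1-16"/></g><g data-elev="2200"><path d="M453 488l11 0 9-4 9-9 5-13 0-7-3-9-11-21-6-5-5 1-4 5-20 30-4 11 0 7 4 6 6 5z"/><path d="M389 359l19 0 18-3 9-4 5-7-1-9-8-13-14-17-10-7-5 0-6 2-24 16-14 12-5 9 1 6 6 6 14 6z"/></g>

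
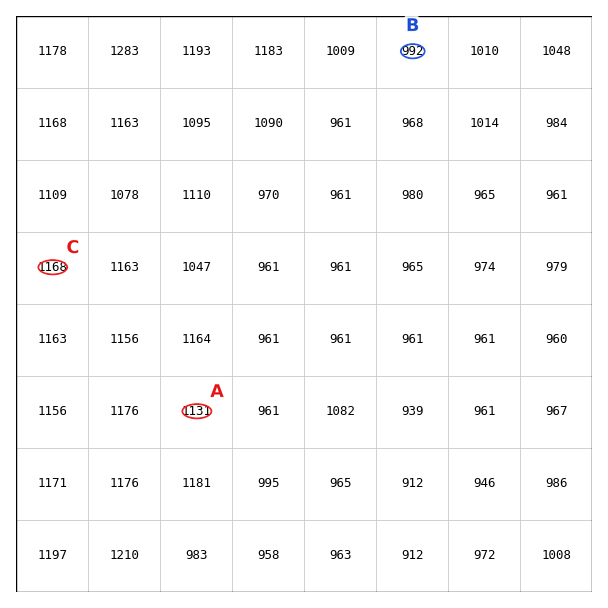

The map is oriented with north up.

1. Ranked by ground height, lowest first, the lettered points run B A C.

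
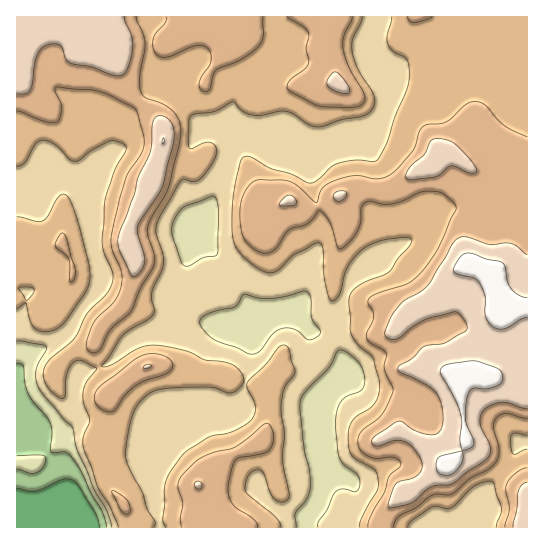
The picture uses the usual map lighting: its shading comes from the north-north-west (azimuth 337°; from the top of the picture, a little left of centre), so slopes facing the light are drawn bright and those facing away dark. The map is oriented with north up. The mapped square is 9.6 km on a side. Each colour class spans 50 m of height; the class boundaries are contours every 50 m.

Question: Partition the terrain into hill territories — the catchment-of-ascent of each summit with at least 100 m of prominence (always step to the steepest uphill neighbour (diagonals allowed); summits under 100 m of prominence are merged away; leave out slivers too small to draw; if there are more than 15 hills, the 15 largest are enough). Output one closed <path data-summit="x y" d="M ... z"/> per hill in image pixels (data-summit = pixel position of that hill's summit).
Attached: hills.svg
<path data-summit="457 378" d="M527 16l-150 0-9 33 7 17 13 17 0 18-9 22-12 13-22 4-43 17-23-10-47-14-5 29-14 37-12 23 0 7-10 16-7 33 12 32 11 11 24 7 23 0 15-11 21-4 20 18 16 6 15 18 3 10-1 8-18 18-6 16 2 24 4 12 3 31-8 25-13 19 0 10 167 0 1-9 9-25 27-33 6-18 11-1z"/><path data-summit="163 141" d="M375 16l-359 1 0 408 20 13 25 35 3 9 0 31-3 6-8 9 106 0-6-35-2-50 9-20 15-6 18 2 12-7 22 1 13-4 4-24 5-15 6-41-24-1-16-4-10-4-6-6-8-15-7-21 7-33 10-16 0-7 12-23 14-37 6-30 46 15 23 10 43-17 20-3 11-10 11-21 1-23-13-17-7-17 1-11 7-15z"/><path data-summit="198 485" d="M290 313l-21 4-13 9-5 23-2 21-5 15-3 21-3 5-11 2-22-1-12 7-24 0-8 4-4 4-6 16 0 18 2 12 2 32 6 23 146-1 0-9 13-19 8-25-3-31-4-12-2-21 1-9 5-10 18-18 1-8-4-12-14-16-16-6z"/><path data-summit="527 521" d="M527 443l-10 0-6 18-27 33-9 25 0 9 53-1z"/>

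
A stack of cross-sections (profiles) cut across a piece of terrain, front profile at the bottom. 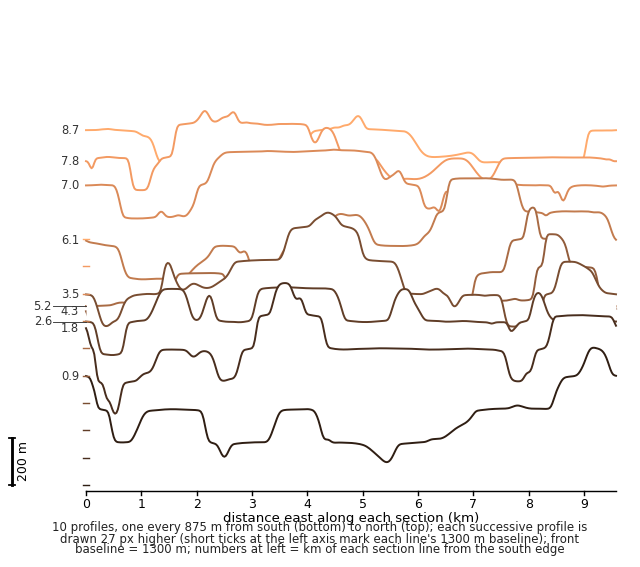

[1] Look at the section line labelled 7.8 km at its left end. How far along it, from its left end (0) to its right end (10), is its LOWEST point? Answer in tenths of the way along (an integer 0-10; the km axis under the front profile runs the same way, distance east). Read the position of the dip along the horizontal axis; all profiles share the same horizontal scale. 1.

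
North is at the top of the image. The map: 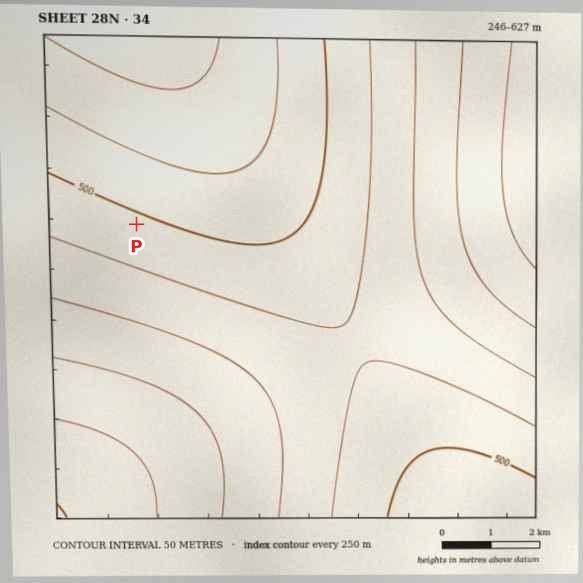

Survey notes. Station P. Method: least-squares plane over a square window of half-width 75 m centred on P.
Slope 3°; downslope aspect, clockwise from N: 202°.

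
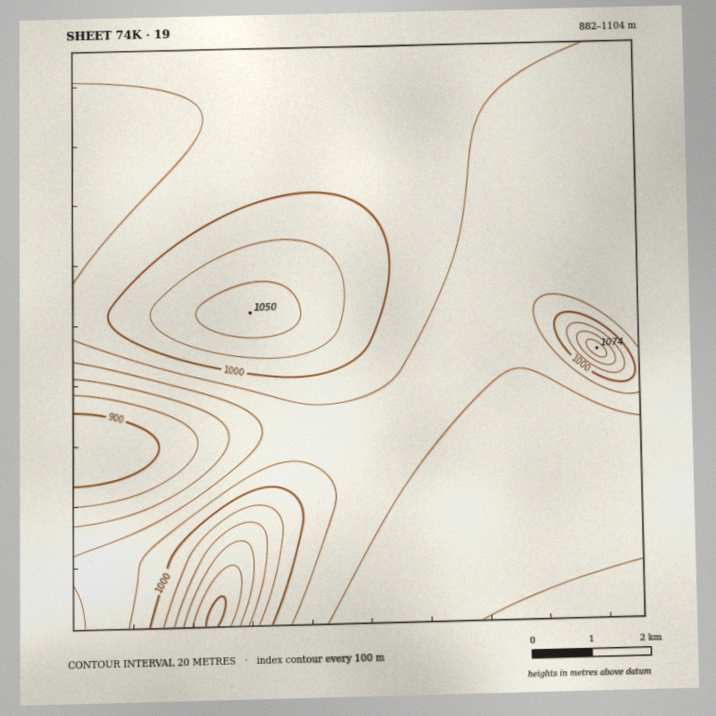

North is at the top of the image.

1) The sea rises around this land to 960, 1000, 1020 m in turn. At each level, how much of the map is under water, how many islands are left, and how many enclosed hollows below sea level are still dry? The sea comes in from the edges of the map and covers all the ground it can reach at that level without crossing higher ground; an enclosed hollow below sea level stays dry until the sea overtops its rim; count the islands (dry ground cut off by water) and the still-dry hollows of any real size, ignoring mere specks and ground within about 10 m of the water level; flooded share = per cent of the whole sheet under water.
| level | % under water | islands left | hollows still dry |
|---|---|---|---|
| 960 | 24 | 0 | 0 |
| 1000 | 83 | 2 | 0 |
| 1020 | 91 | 2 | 0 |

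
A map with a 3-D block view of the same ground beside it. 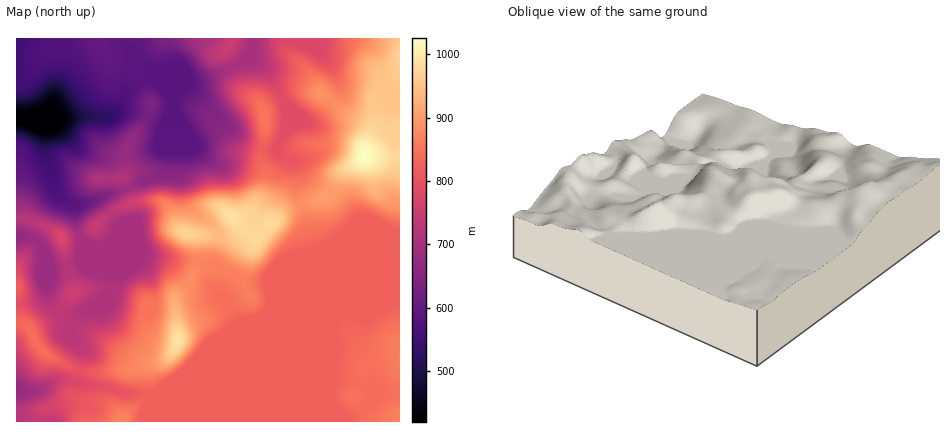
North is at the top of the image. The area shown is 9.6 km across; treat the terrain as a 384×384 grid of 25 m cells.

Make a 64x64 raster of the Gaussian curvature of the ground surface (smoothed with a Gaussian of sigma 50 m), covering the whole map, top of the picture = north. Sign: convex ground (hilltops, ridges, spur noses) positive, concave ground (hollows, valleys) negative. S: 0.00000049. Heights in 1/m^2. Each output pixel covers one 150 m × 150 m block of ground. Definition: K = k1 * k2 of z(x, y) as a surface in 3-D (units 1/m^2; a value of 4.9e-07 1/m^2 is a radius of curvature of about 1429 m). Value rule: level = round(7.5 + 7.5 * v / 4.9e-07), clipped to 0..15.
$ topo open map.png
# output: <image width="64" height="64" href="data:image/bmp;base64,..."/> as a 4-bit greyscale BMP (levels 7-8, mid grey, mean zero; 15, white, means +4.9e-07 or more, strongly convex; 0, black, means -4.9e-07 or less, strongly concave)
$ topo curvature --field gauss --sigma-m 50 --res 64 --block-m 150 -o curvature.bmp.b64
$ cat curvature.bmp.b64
<image width="64" height="64" href="data:image/bmp;base64,Qk12CAAAAAAAAHYAAAAoAAAAQAAAAEAAAAABAAQAAAAAAAAIAAATCwAAEwsAABAAAAAAAAAAAAAAABEREQAiIiIAMzMzAERERABVVVUAZmZmAHd3dwCIiIgAmZmZAKqqqgC7u7sAzMzMAN3d3QDu7u4A////AHh2act5uGZnmpeYiIiIiIiIiIiIiId4d3iIeIiHh3iIdnmXd1Z3iIiKl4h4iIiIiIiIiIiIh3d3iIh3iHd3eIhla6ZXdneIh3h2Z3iIiIiIiIiIiIiHd3eIh3d3d3h3iHd4dUeHd3d3eIZXh4iIiIiIiIiIiIiIiIiId4iHeId3iZmYaKl3eHd5qGZ3eIiIiIiIiIiIiIiIiIh3iYh4iHeoeLuIqIh3d3d3dmeIiIiIiIiIiIiIiIiIiHeId4iId5dmeGQ2mHeIh4d3Z4h3iIiIiIiIiIiIiIiHiHd3eId3d4iHmEaHh2eJmHd1Znd4iIiIiIiIiIiIiIiIh3eHd4h3iYiXd0RlV6mHd2RFNnd4iIiIiIiIiIiIiHd4iId3iIh3eGRkRWZniHeHU3t0Z3eIiIiIiIiIiIiId4iId3eId4i+hWeKuod3d4dlj9hXd4iIiIiIiIiIiIh3eIh3d4hniKyHeKu6h4iIiId67HV3iIiIiIiIiIiIiHiHeHd4iJeYRYmImYd4iHd4d3fvtWiIiIiIiIiIiIiIiId3d3iHt5dIy4iHdmeHd3d3iP/1Woh3iIiIiIiIiIiIh3d3iIeGiHq6h3d2d3d3eHd577Mml3d4iIiIiIiIiHd3d3eIiEeqd4h3d3d4h3eId3iqdDV3d4iIiIiIiIiId4h3d4iIarllZ3d3eIiHd3eId2Z2Z4h4iId3eIiIiIh3eHiIeIiIh2V3d4iImIh3d4iGRYh4h3d4h3d4iIiIiHd3eIh3eGV4h3dnmIiImXd3iZZGiId3d3d4VniIiIiId3d3h3d3E3l2ZmeIiIiZh4l3h3eIiIh3d4qleIiIiIiIiIiHd3cDZmZWmod3eIh53GJquHh4iIiIiqZ4iIiIiIiIiIh3d8hWmXe9l3d3dVr8MG3GZ3iIiIeIh3iIiIiIiIiIiIiI/XnLmIqYdndjN6hli4RniIiId3aIiIiIiIiIiIiIiIj5ioinVnh3d4hmV8l3ZXh4iHd3ZYmIiIiIiIiIiIiIiDSbiJdFiYiHiIdYyWZ2iHd3d3dTaYiIiIiIiIiIiIiIVYqIllaYiIeIiIioZoh3d3d3dkJIiIiIiIiIiIiIiIi3d3iFR4iIiIiIiJhmiFV4iId3d2eIiIiIiIiIiIiIiJiFeHQ3iIiIiIiImWV2ImiJh4euyHiIiHiIiIiIiIiId4V4dlaIh3d4iIiZZ1MjaJmIh4zZeIiId3eIiIiIiIiWRpmMtnd3d3iId1RXd4iHdViHerh4h3d3d3d4iIiIiLY4uK/0ZVZmd4h2NZrO7JhjV4d4hmeHd4h3d3eIiId3uHhir/AC23Z4h3VJ7//aiGV3d3d2aHZ3d3d3d3iId3eHZkJ+gAX/iJiIdVru25h3Vnd3eHectWiHd3d3iId3dpZWdnhmNv52qYi7eJmYd4h3iZd3d6/3WIh3d3iIiId3uHZoh4zHmVJYmv+0JGd3eIibl3d3i8ZGiHd3eJmIh3h3ZXqoi+p3ZEVnipIDdlVWirp1eHd4hjV3iIiImZh3d3d3iqh4mXiHeJYAXelBI0nf6ERoh3d2RXiYiHd3eId3mIeJmGZmZ6l2iBC//CE0e9ymM2u4d3d2eJh3d2Z6l4iHd4iHZnd3inABZmiHm6l3d4dme8l3d4d4dmZ4h4mIiFZ3eHd3d76FZQK7UiW/+2M2mqllVXd3eIh1VXiIZXiHZ3d4iHd4/6NtyKqGZ5qoVFesp1MjeId3h3Vnd4dmd3d3d3iId2fNhnmnZ3d3dlZ3aM2nZVZ3eHd2VqqHiId3d4d3d3d2VoZohmd3dmd3d3dmrLh3iIeIiIdmiXabmId3d3d2Z3ZodWd3Znd3iIiIh1RoiHiHiHiYiIiHZpuoh2Z4dlRpl5l2d3d2Z4qpiYiId5lleXaZd3iIiap2epiIZqqUE4p2iHiHeIdnm4iIiaqHmWRnNJl3iId3m5ebqId4/ZQ1h1RomHZomHeJiIiIuXVnd3QEd2eah3ZneM2od4j6eKmIZYu5dmeZmHiIiIiHZWestUh2d4mHZmdmiGZ4h0WLyruHm7h3d4q5eIh4iId3eM63i5eHZ4iIiHZlRnh3BIiIi6dlZ5upeHVpiHeIeIeJvJaLl3d3qpiHd3d3h3h3d3iKqDE1nMp2MUd3d3eIh3iZdoqXd4iqh3d3eHiHd1Z3eImXVFZ5qIdTaGd2iIh3d4dmipd3eIh3Z3d3d3iIZmZ5qYiIiIh2d3jMZ3aJh3dnd2eKl3d3eHZWd4d3eIiYdnipiIiIiHZni/1Xdoh3d3eYiJmGdneZl1Z4h4iIiKuoeal3eIiIh3dpuEd3d3ZneJqZqXRWeJq5d4iIiHh3mql5qHd3eIiHh1VVd3eJh3d4mZmYZFeHial3iIeHd3eIiGd3d3d4h3d3d3d3iIqYd3iIiIdmeId4mXeIh3d3d4h3ZmZnd3h3d3iHh4iIiYhkRXd3d3h3d3eIZneHd4d3d3d3Znd3eIiHeIiHd4iIZlMkZ3eIiHd3dniHd4iIh3eHeId3d3eIiId3d3d4iLl5l1VniIiId3iHiamIiJl2d3eIiHd3iHiIh3h3d3irqHvcp2eIiId4iYiHiHeJmHZ4d4iId3eId3iHiId3d4h2V5qph3iHeIiIeJh4d3d3mIl3iId3d3iHd3iId3iGVndmeHiXd3eId3d4iHd3d3eId4h3d4d3eIiHd3d3iYZFmYeZd6dnd3ZXh3eIh4eIh3d2"/>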